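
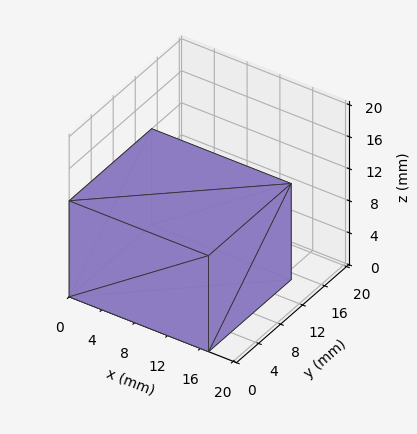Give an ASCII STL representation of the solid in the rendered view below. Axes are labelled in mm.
Reading the render: the shape is a rectangular box, roughly 17 × 15 mm footprint and 12 mm tall (dimensions read to the nearest mm from the axis ticks). For the STL, each face is triangulated and given an outward normal.

solid part
  facet normal 0.0000 0.0000 -1.0000
    outer loop
      vertex 17.0 15.0 0.0
      vertex 17.0 0.0 0.0
      vertex 0.0 0.0 0.0
    endloop
  endfacet
  facet normal 0.0000 0.0000 -1.0000
    outer loop
      vertex 0.0 15.0 0.0
      vertex 17.0 15.0 0.0
      vertex 0.0 0.0 0.0
    endloop
  endfacet
  facet normal 0.0000 0.0000 1.0000
    outer loop
      vertex 0.0 0.0 12.0
      vertex 17.0 0.0 12.0
      vertex 17.0 15.0 12.0
    endloop
  endfacet
  facet normal 0.0000 0.0000 1.0000
    outer loop
      vertex 0.0 0.0 12.0
      vertex 17.0 15.0 12.0
      vertex 0.0 15.0 12.0
    endloop
  endfacet
  facet normal 0.0000 -1.0000 0.0000
    outer loop
      vertex 0.0 0.0 0.0
      vertex 17.0 0.0 0.0
      vertex 17.0 0.0 12.0
    endloop
  endfacet
  facet normal 0.0000 -1.0000 0.0000
    outer loop
      vertex 0.0 0.0 0.0
      vertex 17.0 0.0 12.0
      vertex 0.0 0.0 12.0
    endloop
  endfacet
  facet normal 0.0000 1.0000 0.0000
    outer loop
      vertex 17.0 15.0 12.0
      vertex 17.0 15.0 0.0
      vertex 0.0 15.0 0.0
    endloop
  endfacet
  facet normal 0.0000 1.0000 0.0000
    outer loop
      vertex 0.0 15.0 12.0
      vertex 17.0 15.0 12.0
      vertex 0.0 15.0 0.0
    endloop
  endfacet
  facet normal -1.0000 0.0000 0.0000
    outer loop
      vertex 0.0 15.0 12.0
      vertex 0.0 15.0 0.0
      vertex 0.0 0.0 0.0
    endloop
  endfacet
  facet normal -1.0000 0.0000 0.0000
    outer loop
      vertex 0.0 0.0 12.0
      vertex 0.0 15.0 12.0
      vertex 0.0 0.0 0.0
    endloop
  endfacet
  facet normal 1.0000 0.0000 0.0000
    outer loop
      vertex 17.0 0.0 0.0
      vertex 17.0 15.0 0.0
      vertex 17.0 15.0 12.0
    endloop
  endfacet
  facet normal 1.0000 0.0000 0.0000
    outer loop
      vertex 17.0 0.0 0.0
      vertex 17.0 15.0 12.0
      vertex 17.0 0.0 12.0
    endloop
  endfacet
endsolid part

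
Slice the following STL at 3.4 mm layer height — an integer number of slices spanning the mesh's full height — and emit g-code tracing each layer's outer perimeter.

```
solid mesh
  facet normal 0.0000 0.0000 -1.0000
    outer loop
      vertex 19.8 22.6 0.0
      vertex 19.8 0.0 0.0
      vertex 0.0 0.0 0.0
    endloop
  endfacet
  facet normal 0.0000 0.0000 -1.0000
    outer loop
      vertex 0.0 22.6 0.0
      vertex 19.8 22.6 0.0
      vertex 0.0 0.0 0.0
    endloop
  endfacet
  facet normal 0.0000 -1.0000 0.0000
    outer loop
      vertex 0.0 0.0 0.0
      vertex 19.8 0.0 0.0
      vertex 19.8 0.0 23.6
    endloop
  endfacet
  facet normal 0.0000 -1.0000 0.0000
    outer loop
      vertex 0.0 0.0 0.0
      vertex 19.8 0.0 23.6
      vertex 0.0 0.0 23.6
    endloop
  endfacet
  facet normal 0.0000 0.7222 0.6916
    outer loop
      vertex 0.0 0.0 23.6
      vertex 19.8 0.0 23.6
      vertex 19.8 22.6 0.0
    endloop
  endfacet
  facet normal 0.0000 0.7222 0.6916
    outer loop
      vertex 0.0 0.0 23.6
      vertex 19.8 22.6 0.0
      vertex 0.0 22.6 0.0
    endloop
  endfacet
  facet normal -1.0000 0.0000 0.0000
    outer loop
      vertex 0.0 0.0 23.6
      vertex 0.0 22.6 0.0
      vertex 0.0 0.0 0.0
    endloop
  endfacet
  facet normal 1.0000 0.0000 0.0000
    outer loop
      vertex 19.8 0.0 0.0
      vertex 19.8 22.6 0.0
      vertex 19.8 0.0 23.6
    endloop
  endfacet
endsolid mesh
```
; perimeter-only toolpath
G21 ; units = mm
G90 ; absolute positioning
G28 ; home
; layer 1
G0 Z3.4
G0 X0.0 Y0.0
G1 X19.8 Y0.0
G1 X19.8 Y19.4
G1 X0.0 Y19.4
G1 X0.0 Y0.0
; layer 2
G0 Z6.7
G0 X0.0 Y0.0
G1 X19.8 Y0.0
G1 X19.8 Y16.1
G1 X0.0 Y16.1
G1 X0.0 Y0.0
; layer 3
G0 Z10.1
G0 X0.0 Y0.0
G1 X19.8 Y0.0
G1 X19.8 Y12.9
G1 X0.0 Y12.9
G1 X0.0 Y0.0
; layer 4
G0 Z13.5
G0 X0.0 Y0.0
G1 X19.8 Y0.0
G1 X19.8 Y9.7
G1 X0.0 Y9.7
G1 X0.0 Y0.0
; layer 5
G0 Z16.9
G0 X0.0 Y0.0
G1 X19.8 Y0.0
G1 X19.8 Y6.5
G1 X0.0 Y6.5
G1 X0.0 Y0.0
; layer 6
G0 Z20.2
G0 X0.0 Y0.0
G1 X19.8 Y0.0
G1 X19.8 Y3.2
G1 X0.0 Y3.2
G1 X0.0 Y0.0
M2 ; end

The solid is a wedge (ramp): 19.8 × 22.6 mm base, rising to 23.6 mm along the y=0 edge and sloping linearly to z=0 at y=22.6. Slicing at Δz = 3.4 mm — 7 equal slices spanning the solid's height, so layer i sits at z = i·h/7 — gives 6 non-empty perimeters. Each is a 4-segment closed polygon; G0 lifts to the layer z and rapids to the start vertex, then G1 traces the edges. The cross-section shrinks linearly with z (the slice at the apex is degenerate and omitted).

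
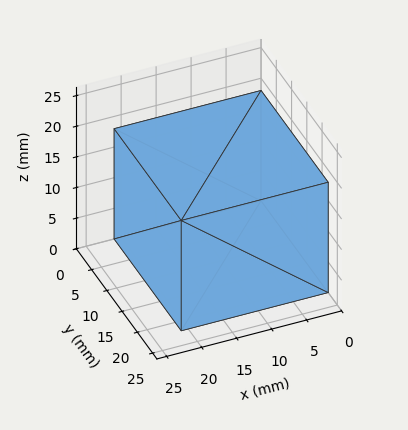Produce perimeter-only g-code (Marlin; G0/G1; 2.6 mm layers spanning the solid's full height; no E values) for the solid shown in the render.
Reading the render: the shape is a rectangular box, roughly 21 × 22 mm footprint and 18 mm tall (dimensions read to the nearest mm from the axis ticks). For the g-code, the solid's height is divided into equal slices at the stated Δz and each level perimeter traced with G1 moves after a G0 lift.

; perimeter-only toolpath
G21 ; units = mm
G90 ; absolute positioning
G28 ; home
; layer 1
G0 Z2.6
G0 X0.0 Y0.0
G1 X21.0 Y0.0
G1 X21.0 Y22.0
G1 X0.0 Y22.0
G1 X0.0 Y0.0
; layer 2
G0 Z5.1
G0 X0.0 Y0.0
G1 X21.0 Y0.0
G1 X21.0 Y22.0
G1 X0.0 Y22.0
G1 X0.0 Y0.0
; layer 3
G0 Z7.7
G0 X0.0 Y0.0
G1 X21.0 Y0.0
G1 X21.0 Y22.0
G1 X0.0 Y22.0
G1 X0.0 Y0.0
; layer 4
G0 Z10.3
G0 X0.0 Y0.0
G1 X21.0 Y0.0
G1 X21.0 Y22.0
G1 X0.0 Y22.0
G1 X0.0 Y0.0
; layer 5
G0 Z12.9
G0 X0.0 Y0.0
G1 X21.0 Y0.0
G1 X21.0 Y22.0
G1 X0.0 Y22.0
G1 X0.0 Y0.0
; layer 6
G0 Z15.4
G0 X0.0 Y0.0
G1 X21.0 Y0.0
G1 X21.0 Y22.0
G1 X0.0 Y22.0
G1 X0.0 Y0.0
; layer 7
G0 Z18.0
G0 X0.0 Y0.0
G1 X21.0 Y0.0
G1 X21.0 Y22.0
G1 X0.0 Y22.0
G1 X0.0 Y0.0
M2 ; end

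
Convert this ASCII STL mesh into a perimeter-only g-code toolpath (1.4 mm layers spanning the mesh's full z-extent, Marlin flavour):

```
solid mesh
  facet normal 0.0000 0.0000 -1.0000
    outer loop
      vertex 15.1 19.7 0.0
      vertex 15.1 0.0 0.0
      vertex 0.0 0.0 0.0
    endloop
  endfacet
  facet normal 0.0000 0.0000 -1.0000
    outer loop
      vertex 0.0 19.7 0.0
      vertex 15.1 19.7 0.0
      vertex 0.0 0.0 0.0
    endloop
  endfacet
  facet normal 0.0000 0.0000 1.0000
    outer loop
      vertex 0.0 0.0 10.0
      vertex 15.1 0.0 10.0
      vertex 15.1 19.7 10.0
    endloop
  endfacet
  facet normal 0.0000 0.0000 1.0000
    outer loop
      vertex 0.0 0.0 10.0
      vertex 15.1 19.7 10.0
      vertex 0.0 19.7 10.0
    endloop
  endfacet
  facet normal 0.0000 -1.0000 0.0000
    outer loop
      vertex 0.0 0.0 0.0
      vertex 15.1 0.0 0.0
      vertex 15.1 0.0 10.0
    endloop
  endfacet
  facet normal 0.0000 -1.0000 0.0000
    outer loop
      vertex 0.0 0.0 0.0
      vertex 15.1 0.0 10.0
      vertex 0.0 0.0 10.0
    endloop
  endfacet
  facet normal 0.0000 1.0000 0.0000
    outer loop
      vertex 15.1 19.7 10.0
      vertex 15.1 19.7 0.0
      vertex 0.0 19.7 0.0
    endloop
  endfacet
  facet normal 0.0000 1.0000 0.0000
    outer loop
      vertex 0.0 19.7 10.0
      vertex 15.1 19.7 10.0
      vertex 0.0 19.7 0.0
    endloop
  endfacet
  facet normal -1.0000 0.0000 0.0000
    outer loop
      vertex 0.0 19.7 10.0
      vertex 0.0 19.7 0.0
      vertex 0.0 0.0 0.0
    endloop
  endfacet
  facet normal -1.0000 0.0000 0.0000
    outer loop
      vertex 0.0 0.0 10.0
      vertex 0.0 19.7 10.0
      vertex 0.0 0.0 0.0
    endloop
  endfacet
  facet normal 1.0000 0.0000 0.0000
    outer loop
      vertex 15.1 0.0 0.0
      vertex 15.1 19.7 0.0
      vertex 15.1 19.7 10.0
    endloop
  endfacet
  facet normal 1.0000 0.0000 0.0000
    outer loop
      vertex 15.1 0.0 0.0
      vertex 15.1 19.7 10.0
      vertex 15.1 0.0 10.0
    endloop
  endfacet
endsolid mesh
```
; perimeter-only toolpath
G21 ; units = mm
G90 ; absolute positioning
G28 ; home
; layer 1
G0 Z1.4
G0 X0.0 Y0.0
G1 X15.1 Y0.0
G1 X15.1 Y19.7
G1 X0.0 Y19.7
G1 X0.0 Y0.0
; layer 2
G0 Z2.9
G0 X0.0 Y0.0
G1 X15.1 Y0.0
G1 X15.1 Y19.7
G1 X0.0 Y19.7
G1 X0.0 Y0.0
; layer 3
G0 Z4.3
G0 X0.0 Y0.0
G1 X15.1 Y0.0
G1 X15.1 Y19.7
G1 X0.0 Y19.7
G1 X0.0 Y0.0
; layer 4
G0 Z5.7
G0 X0.0 Y0.0
G1 X15.1 Y0.0
G1 X15.1 Y19.7
G1 X0.0 Y19.7
G1 X0.0 Y0.0
; layer 5
G0 Z7.1
G0 X0.0 Y0.0
G1 X15.1 Y0.0
G1 X15.1 Y19.7
G1 X0.0 Y19.7
G1 X0.0 Y0.0
; layer 6
G0 Z8.6
G0 X0.0 Y0.0
G1 X15.1 Y0.0
G1 X15.1 Y19.7
G1 X0.0 Y19.7
G1 X0.0 Y0.0
; layer 7
G0 Z10.0
G0 X0.0 Y0.0
G1 X15.1 Y0.0
G1 X15.1 Y19.7
G1 X0.0 Y19.7
G1 X0.0 Y0.0
M2 ; end

The solid is a rectangular box, roughly 15.1 × 19.7 mm footprint and 10 mm tall. Slicing at Δz = 1.4 mm — 7 equal slices spanning the solid's height, so layer i sits at z = i·h/7 — gives 7 non-empty perimeters. Each is a 4-segment closed polygon; G0 lifts to the layer z and rapids to the start vertex, then G1 traces the edges.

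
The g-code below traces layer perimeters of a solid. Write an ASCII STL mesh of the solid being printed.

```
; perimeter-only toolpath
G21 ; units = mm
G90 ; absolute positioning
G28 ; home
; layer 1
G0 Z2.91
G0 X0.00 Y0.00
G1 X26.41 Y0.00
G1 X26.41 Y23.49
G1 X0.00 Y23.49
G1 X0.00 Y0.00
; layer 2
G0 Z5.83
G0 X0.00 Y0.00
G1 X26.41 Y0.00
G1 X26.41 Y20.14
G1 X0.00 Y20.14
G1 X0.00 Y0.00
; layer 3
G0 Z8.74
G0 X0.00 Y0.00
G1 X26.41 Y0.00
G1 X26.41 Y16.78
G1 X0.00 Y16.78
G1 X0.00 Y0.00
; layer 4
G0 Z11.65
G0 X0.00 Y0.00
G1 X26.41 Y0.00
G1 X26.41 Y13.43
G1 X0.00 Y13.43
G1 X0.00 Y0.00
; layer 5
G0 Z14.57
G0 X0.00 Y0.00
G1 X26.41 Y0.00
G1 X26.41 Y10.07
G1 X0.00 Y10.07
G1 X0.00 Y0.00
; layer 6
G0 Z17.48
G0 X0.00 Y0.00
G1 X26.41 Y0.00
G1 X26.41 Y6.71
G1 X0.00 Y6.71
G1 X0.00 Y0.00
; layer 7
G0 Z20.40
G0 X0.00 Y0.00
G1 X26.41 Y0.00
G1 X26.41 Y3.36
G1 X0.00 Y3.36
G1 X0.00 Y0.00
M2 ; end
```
solid part
  facet normal 0.0000 0.0000 -1.0000
    outer loop
      vertex 26.41 26.85 0.00
      vertex 26.41 0.00 0.00
      vertex 0.00 0.00 0.00
    endloop
  endfacet
  facet normal 0.0000 0.0000 -1.0000
    outer loop
      vertex 0.00 26.85 0.00
      vertex 26.41 26.85 0.00
      vertex 0.00 0.00 0.00
    endloop
  endfacet
  facet normal 0.0000 -1.0000 0.0000
    outer loop
      vertex 0.00 0.00 0.00
      vertex 26.41 0.00 0.00
      vertex 26.41 0.00 23.31
    endloop
  endfacet
  facet normal 0.0000 -1.0000 0.0000
    outer loop
      vertex 0.00 0.00 0.00
      vertex 26.41 0.00 23.31
      vertex 0.00 0.00 23.31
    endloop
  endfacet
  facet normal 0.0000 0.6556 0.7551
    outer loop
      vertex 0.00 0.00 23.31
      vertex 26.41 0.00 23.31
      vertex 26.41 26.85 0.00
    endloop
  endfacet
  facet normal 0.0000 0.6556 0.7551
    outer loop
      vertex 0.00 0.00 23.31
      vertex 26.41 26.85 0.00
      vertex 0.00 26.85 0.00
    endloop
  endfacet
  facet normal -1.0000 0.0000 0.0000
    outer loop
      vertex 0.00 0.00 23.31
      vertex 0.00 26.85 0.00
      vertex 0.00 0.00 0.00
    endloop
  endfacet
  facet normal 1.0000 0.0000 0.0000
    outer loop
      vertex 26.41 0.00 0.00
      vertex 26.41 26.85 0.00
      vertex 26.41 0.00 23.31
    endloop
  endfacet
endsolid part

The G0 Z moves step by Δz≈2.91 mm. The G1 loops shrink linearly with z, so the solid tapers from its base footprint up to z≈23.3. Closing with a flat bottom cap and the tapered top and triangulating gives 8 facets — a wedge (ramp): 26.4 × 26.9 mm base, rising to 23.3 mm along the y=0 edge and sloping linearly to z=0 at y=26.9.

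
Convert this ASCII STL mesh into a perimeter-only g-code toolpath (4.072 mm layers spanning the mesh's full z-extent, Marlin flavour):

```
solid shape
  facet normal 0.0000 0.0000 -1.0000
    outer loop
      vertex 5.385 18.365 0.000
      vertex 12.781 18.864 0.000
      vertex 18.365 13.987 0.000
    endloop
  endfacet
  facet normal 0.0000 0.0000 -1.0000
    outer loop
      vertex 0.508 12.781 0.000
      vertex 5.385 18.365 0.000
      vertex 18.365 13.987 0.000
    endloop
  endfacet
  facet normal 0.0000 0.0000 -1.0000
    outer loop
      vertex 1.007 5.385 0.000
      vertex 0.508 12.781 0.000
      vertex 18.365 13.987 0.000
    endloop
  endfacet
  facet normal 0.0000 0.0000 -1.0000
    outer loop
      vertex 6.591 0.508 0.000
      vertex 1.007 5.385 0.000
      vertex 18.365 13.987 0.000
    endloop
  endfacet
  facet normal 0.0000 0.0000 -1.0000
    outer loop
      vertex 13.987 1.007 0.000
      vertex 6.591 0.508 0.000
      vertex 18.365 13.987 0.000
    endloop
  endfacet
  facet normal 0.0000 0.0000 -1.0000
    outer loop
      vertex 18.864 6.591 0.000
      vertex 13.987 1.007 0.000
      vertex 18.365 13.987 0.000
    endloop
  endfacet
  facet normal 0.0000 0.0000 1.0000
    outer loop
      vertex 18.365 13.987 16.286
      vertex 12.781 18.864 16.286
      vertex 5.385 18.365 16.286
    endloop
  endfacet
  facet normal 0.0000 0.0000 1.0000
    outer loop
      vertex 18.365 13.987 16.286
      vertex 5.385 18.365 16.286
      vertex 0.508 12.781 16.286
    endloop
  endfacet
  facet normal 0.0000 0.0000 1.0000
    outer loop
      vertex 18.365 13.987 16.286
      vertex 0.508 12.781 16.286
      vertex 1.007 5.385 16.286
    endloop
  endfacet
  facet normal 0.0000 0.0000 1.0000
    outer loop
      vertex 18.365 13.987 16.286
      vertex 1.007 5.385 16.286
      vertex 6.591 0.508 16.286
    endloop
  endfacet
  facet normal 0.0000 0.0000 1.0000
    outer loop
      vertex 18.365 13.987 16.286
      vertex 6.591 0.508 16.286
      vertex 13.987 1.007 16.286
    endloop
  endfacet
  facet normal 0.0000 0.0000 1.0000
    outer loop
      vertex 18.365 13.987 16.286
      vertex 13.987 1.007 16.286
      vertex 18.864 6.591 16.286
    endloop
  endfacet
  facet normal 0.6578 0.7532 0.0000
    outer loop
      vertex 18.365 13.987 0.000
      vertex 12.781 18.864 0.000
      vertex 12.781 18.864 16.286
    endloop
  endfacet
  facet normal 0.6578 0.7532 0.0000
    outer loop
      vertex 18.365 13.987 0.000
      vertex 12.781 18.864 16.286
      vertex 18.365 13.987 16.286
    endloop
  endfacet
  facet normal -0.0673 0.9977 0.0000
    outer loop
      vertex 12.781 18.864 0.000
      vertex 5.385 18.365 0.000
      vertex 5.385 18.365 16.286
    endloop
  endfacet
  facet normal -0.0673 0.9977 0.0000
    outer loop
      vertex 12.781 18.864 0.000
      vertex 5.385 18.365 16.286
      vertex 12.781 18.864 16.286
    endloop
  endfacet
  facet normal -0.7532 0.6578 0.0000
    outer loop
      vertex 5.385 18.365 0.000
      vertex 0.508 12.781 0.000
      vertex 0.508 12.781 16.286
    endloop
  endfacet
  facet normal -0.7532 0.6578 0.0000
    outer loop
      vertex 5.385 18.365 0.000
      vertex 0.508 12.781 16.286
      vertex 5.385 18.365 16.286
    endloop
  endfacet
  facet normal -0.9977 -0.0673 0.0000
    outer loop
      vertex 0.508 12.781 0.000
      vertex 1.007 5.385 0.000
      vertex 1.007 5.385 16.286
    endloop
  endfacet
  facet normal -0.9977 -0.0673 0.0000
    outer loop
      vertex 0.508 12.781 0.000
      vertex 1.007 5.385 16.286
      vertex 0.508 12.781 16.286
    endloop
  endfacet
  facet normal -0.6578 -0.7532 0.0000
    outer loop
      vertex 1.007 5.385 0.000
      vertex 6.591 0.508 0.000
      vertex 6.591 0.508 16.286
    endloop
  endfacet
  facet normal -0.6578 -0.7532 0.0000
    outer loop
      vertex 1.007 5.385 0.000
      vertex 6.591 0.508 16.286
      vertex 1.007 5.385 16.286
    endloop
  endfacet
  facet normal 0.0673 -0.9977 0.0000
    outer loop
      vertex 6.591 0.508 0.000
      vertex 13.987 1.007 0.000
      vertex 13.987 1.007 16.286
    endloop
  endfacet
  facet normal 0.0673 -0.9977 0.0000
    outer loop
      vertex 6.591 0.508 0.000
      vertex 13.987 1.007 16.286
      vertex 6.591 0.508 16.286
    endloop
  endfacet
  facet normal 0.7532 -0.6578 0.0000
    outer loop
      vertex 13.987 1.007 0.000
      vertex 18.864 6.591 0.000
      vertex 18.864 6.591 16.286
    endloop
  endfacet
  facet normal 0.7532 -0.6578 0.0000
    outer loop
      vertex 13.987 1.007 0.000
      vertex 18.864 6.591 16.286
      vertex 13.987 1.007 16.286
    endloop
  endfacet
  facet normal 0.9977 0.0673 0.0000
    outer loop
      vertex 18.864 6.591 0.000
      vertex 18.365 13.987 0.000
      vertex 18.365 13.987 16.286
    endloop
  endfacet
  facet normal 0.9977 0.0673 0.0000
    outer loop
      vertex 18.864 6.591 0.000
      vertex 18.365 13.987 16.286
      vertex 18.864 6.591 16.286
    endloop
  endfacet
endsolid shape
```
; perimeter-only toolpath
G21 ; units = mm
G90 ; absolute positioning
G28 ; home
; layer 1
G0 Z4.072
G0 X18.365 Y13.987
G1 X12.781 Y18.864
G1 X5.385 Y18.365
G1 X0.508 Y12.781
G1 X1.007 Y5.385
G1 X6.591 Y0.508
G1 X13.987 Y1.007
G1 X18.864 Y6.591
G1 X18.365 Y13.987
; layer 2
G0 Z8.143
G0 X18.365 Y13.987
G1 X12.781 Y18.864
G1 X5.385 Y18.365
G1 X0.508 Y12.781
G1 X1.007 Y5.385
G1 X6.591 Y0.508
G1 X13.987 Y1.007
G1 X18.864 Y6.591
G1 X18.365 Y13.987
; layer 3
G0 Z12.215
G0 X18.365 Y13.987
G1 X12.781 Y18.864
G1 X5.385 Y18.365
G1 X0.508 Y12.781
G1 X1.007 Y5.385
G1 X6.591 Y0.508
G1 X13.987 Y1.007
G1 X18.864 Y6.591
G1 X18.365 Y13.987
; layer 4
G0 Z16.286
G0 X18.365 Y13.987
G1 X12.781 Y18.864
G1 X5.385 Y18.365
G1 X0.508 Y12.781
G1 X1.007 Y5.385
G1 X6.591 Y0.508
G1 X13.987 Y1.007
G1 X18.864 Y6.591
G1 X18.365 Y13.987
M2 ; end

The solid is a regular 8-sided prism (a cylinder approximated with 8 flat sides), circumscribed radius ≈ 9.69 mm, height ≈ 16.3 mm. Slicing at Δz = 4.072 mm — 4 equal slices spanning the solid's height, so layer i sits at z = i·h/4 — gives 4 non-empty perimeters. Each is a 8-segment closed polygon; G0 lifts to the layer z and rapids to the start vertex, then G1 traces the edges.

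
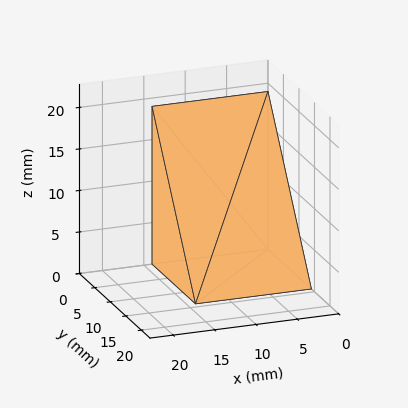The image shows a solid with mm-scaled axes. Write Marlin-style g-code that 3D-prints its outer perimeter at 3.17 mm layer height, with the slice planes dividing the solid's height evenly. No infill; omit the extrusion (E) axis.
Reading the render: the shape is a wedge (ramp): 14 × 14 mm base, rising to 19 mm along the y=0 edge and sloping linearly to z=0 at y=14 (dimensions read to the nearest mm from the axis ticks). For the g-code, the solid's height is divided into equal slices at the stated Δz and each level perimeter traced with G1 moves after a G0 lift.

; perimeter-only toolpath
G21 ; units = mm
G90 ; absolute positioning
G28 ; home
; layer 1
G0 Z3.17
G0 X0.00 Y0.00
G1 X14.00 Y0.00
G1 X14.00 Y11.67
G1 X0.00 Y11.67
G1 X0.00 Y0.00
; layer 2
G0 Z6.33
G0 X0.00 Y0.00
G1 X14.00 Y0.00
G1 X14.00 Y9.33
G1 X0.00 Y9.33
G1 X0.00 Y0.00
; layer 3
G0 Z9.50
G0 X0.00 Y0.00
G1 X14.00 Y0.00
G1 X14.00 Y7.00
G1 X0.00 Y7.00
G1 X0.00 Y0.00
; layer 4
G0 Z12.67
G0 X0.00 Y0.00
G1 X14.00 Y0.00
G1 X14.00 Y4.67
G1 X0.00 Y4.67
G1 X0.00 Y0.00
; layer 5
G0 Z15.83
G0 X0.00 Y0.00
G1 X14.00 Y0.00
G1 X14.00 Y2.33
G1 X0.00 Y2.33
G1 X0.00 Y0.00
M2 ; end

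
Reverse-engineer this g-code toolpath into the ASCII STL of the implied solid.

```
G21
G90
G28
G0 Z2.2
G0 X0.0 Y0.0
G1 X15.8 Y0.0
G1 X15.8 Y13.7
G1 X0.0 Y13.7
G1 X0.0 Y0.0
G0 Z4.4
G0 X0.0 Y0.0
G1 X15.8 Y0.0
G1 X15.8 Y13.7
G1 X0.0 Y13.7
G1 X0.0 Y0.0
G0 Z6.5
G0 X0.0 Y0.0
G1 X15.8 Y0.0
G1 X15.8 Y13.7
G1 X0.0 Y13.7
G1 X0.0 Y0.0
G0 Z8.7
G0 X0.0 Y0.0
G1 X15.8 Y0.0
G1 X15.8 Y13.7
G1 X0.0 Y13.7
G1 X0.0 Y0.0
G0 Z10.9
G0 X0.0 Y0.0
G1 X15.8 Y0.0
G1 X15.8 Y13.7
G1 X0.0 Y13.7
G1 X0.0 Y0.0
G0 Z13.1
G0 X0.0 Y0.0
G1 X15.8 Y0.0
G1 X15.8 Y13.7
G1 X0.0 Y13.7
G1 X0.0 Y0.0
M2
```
solid part
  facet normal 0.0000 0.0000 -1.0000
    outer loop
      vertex 15.8 13.7 0.0
      vertex 15.8 0.0 0.0
      vertex 0.0 0.0 0.0
    endloop
  endfacet
  facet normal 0.0000 0.0000 -1.0000
    outer loop
      vertex 0.0 13.7 0.0
      vertex 15.8 13.7 0.0
      vertex 0.0 0.0 0.0
    endloop
  endfacet
  facet normal 0.0000 0.0000 1.0000
    outer loop
      vertex 0.0 0.0 13.1
      vertex 15.8 0.0 13.1
      vertex 15.8 13.7 13.1
    endloop
  endfacet
  facet normal 0.0000 0.0000 1.0000
    outer loop
      vertex 0.0 0.0 13.1
      vertex 15.8 13.7 13.1
      vertex 0.0 13.7 13.1
    endloop
  endfacet
  facet normal 0.0000 -1.0000 0.0000
    outer loop
      vertex 0.0 0.0 0.0
      vertex 15.8 0.0 0.0
      vertex 15.8 0.0 13.1
    endloop
  endfacet
  facet normal 0.0000 -1.0000 0.0000
    outer loop
      vertex 0.0 0.0 0.0
      vertex 15.8 0.0 13.1
      vertex 0.0 0.0 13.1
    endloop
  endfacet
  facet normal 0.0000 1.0000 0.0000
    outer loop
      vertex 15.8 13.7 13.1
      vertex 15.8 13.7 0.0
      vertex 0.0 13.7 0.0
    endloop
  endfacet
  facet normal 0.0000 1.0000 0.0000
    outer loop
      vertex 0.0 13.7 13.1
      vertex 15.8 13.7 13.1
      vertex 0.0 13.7 0.0
    endloop
  endfacet
  facet normal -1.0000 0.0000 0.0000
    outer loop
      vertex 0.0 13.7 13.1
      vertex 0.0 13.7 0.0
      vertex 0.0 0.0 0.0
    endloop
  endfacet
  facet normal -1.0000 0.0000 0.0000
    outer loop
      vertex 0.0 0.0 13.1
      vertex 0.0 13.7 13.1
      vertex 0.0 0.0 0.0
    endloop
  endfacet
  facet normal 1.0000 0.0000 0.0000
    outer loop
      vertex 15.8 0.0 0.0
      vertex 15.8 13.7 0.0
      vertex 15.8 13.7 13.1
    endloop
  endfacet
  facet normal 1.0000 0.0000 0.0000
    outer loop
      vertex 15.8 0.0 0.0
      vertex 15.8 13.7 13.1
      vertex 15.8 0.0 13.1
    endloop
  endfacet
endsolid part

The G0 Z moves step by Δz≈2.2 mm. Every layer's G1 loop is the same polygon, so the solid is a straight extrusion of it from z=0 to z≈13.1. Closing with flat bottom and top caps and triangulating gives 12 facets — a rectangular box, roughly 15.8 × 13.7 mm footprint and 13.1 mm tall.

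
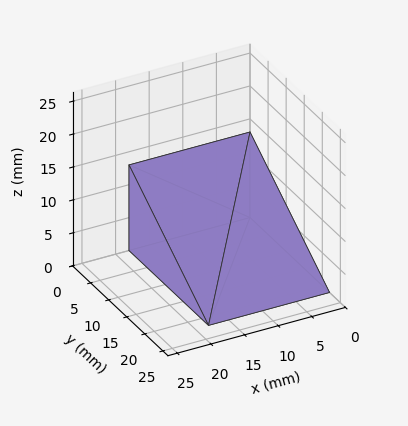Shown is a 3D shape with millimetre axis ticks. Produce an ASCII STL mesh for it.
Reading the render: the shape is a wedge (ramp): 18 × 22 mm base, rising to 13 mm along the y=0 edge and sloping linearly to z=0 at y=22 (dimensions read to the nearest mm from the axis ticks). For the STL, each face is triangulated and given an outward normal.

solid part
  facet normal 0.0000 0.0000 -1.0000
    outer loop
      vertex 18.0 22.0 0.0
      vertex 18.0 0.0 0.0
      vertex 0.0 0.0 0.0
    endloop
  endfacet
  facet normal 0.0000 0.0000 -1.0000
    outer loop
      vertex 0.0 22.0 0.0
      vertex 18.0 22.0 0.0
      vertex 0.0 0.0 0.0
    endloop
  endfacet
  facet normal 0.0000 -1.0000 0.0000
    outer loop
      vertex 0.0 0.0 0.0
      vertex 18.0 0.0 0.0
      vertex 18.0 0.0 13.0
    endloop
  endfacet
  facet normal 0.0000 -1.0000 0.0000
    outer loop
      vertex 0.0 0.0 0.0
      vertex 18.0 0.0 13.0
      vertex 0.0 0.0 13.0
    endloop
  endfacet
  facet normal 0.0000 0.5087 0.8609
    outer loop
      vertex 0.0 0.0 13.0
      vertex 18.0 0.0 13.0
      vertex 18.0 22.0 0.0
    endloop
  endfacet
  facet normal 0.0000 0.5087 0.8609
    outer loop
      vertex 0.0 0.0 13.0
      vertex 18.0 22.0 0.0
      vertex 0.0 22.0 0.0
    endloop
  endfacet
  facet normal -1.0000 0.0000 0.0000
    outer loop
      vertex 0.0 0.0 13.0
      vertex 0.0 22.0 0.0
      vertex 0.0 0.0 0.0
    endloop
  endfacet
  facet normal 1.0000 0.0000 0.0000
    outer loop
      vertex 18.0 0.0 0.0
      vertex 18.0 22.0 0.0
      vertex 18.0 0.0 13.0
    endloop
  endfacet
endsolid part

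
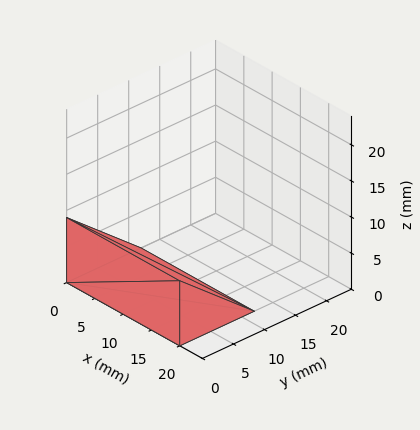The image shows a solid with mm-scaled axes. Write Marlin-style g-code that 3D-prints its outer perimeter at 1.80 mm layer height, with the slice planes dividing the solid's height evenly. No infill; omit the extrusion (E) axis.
Reading the render: the shape is a wedge (ramp): 20 × 12 mm base, rising to 9 mm along the y=0 edge and sloping linearly to z=0 at y=12 (dimensions read to the nearest mm from the axis ticks). For the g-code, the solid's height is divided into equal slices at the stated Δz and each level perimeter traced with G1 moves after a G0 lift.

; perimeter-only toolpath
G21 ; units = mm
G90 ; absolute positioning
G28 ; home
; layer 1
G0 Z1.80
G0 X0.00 Y0.00
G1 X20.00 Y0.00
G1 X20.00 Y9.60
G1 X0.00 Y9.60
G1 X0.00 Y0.00
; layer 2
G0 Z3.60
G0 X0.00 Y0.00
G1 X20.00 Y0.00
G1 X20.00 Y7.20
G1 X0.00 Y7.20
G1 X0.00 Y0.00
; layer 3
G0 Z5.40
G0 X0.00 Y0.00
G1 X20.00 Y0.00
G1 X20.00 Y4.80
G1 X0.00 Y4.80
G1 X0.00 Y0.00
; layer 4
G0 Z7.20
G0 X0.00 Y0.00
G1 X20.00 Y0.00
G1 X20.00 Y2.40
G1 X0.00 Y2.40
G1 X0.00 Y0.00
M2 ; end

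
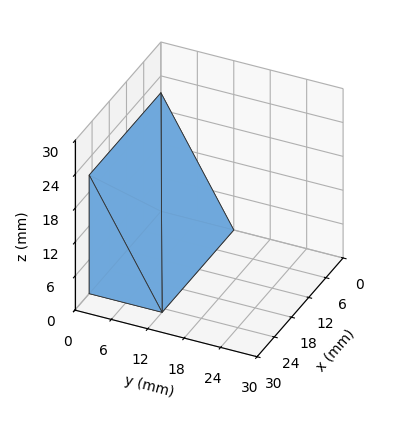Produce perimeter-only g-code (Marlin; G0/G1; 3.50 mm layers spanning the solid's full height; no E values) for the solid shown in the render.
Reading the render: the shape is a wedge (ramp): 25 × 12 mm base, rising to 21 mm along the y=0 edge and sloping linearly to z=0 at y=12 (dimensions read to the nearest mm from the axis ticks). For the g-code, the solid's height is divided into equal slices at the stated Δz and each level perimeter traced with G1 moves after a G0 lift.

; perimeter-only toolpath
G21 ; units = mm
G90 ; absolute positioning
G28 ; home
; layer 1
G0 Z3.50
G0 X0.00 Y0.00
G1 X25.00 Y0.00
G1 X25.00 Y10.00
G1 X0.00 Y10.00
G1 X0.00 Y0.00
; layer 2
G0 Z7.00
G0 X0.00 Y0.00
G1 X25.00 Y0.00
G1 X25.00 Y8.00
G1 X0.00 Y8.00
G1 X0.00 Y0.00
; layer 3
G0 Z10.50
G0 X0.00 Y0.00
G1 X25.00 Y0.00
G1 X25.00 Y6.00
G1 X0.00 Y6.00
G1 X0.00 Y0.00
; layer 4
G0 Z14.00
G0 X0.00 Y0.00
G1 X25.00 Y0.00
G1 X25.00 Y4.00
G1 X0.00 Y4.00
G1 X0.00 Y0.00
; layer 5
G0 Z17.50
G0 X0.00 Y0.00
G1 X25.00 Y0.00
G1 X25.00 Y2.00
G1 X0.00 Y2.00
G1 X0.00 Y0.00
M2 ; end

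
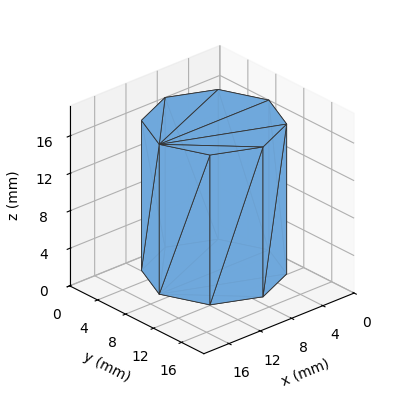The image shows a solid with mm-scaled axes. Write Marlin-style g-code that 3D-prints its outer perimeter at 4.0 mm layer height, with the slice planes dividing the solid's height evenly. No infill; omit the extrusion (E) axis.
Reading the render: the shape is a regular 8-sided prism (a cylinder approximated with 8 flat sides), circumscribed radius ≈ 7 mm, height ≈ 16 mm (dimensions read to the nearest mm from the axis ticks). For the g-code, the solid's height is divided into equal slices at the stated Δz and each level perimeter traced with G1 moves after a G0 lift.

; perimeter-only toolpath
G21 ; units = mm
G90 ; absolute positioning
G28 ; home
; layer 1
G0 Z4.0
G0 X14.0 Y7.0
G1 X11.9 Y11.9
G1 X7.0 Y14.0
G1 X2.1 Y11.9
G1 X0.0 Y7.0
G1 X2.1 Y2.1
G1 X7.0 Y0.0
G1 X11.9 Y2.1
G1 X14.0 Y7.0
; layer 2
G0 Z8.0
G0 X14.0 Y7.0
G1 X11.9 Y11.9
G1 X7.0 Y14.0
G1 X2.1 Y11.9
G1 X0.0 Y7.0
G1 X2.1 Y2.1
G1 X7.0 Y0.0
G1 X11.9 Y2.1
G1 X14.0 Y7.0
; layer 3
G0 Z12.0
G0 X14.0 Y7.0
G1 X11.9 Y11.9
G1 X7.0 Y14.0
G1 X2.1 Y11.9
G1 X0.0 Y7.0
G1 X2.1 Y2.1
G1 X7.0 Y0.0
G1 X11.9 Y2.1
G1 X14.0 Y7.0
; layer 4
G0 Z16.0
G0 X14.0 Y7.0
G1 X11.9 Y11.9
G1 X7.0 Y14.0
G1 X2.1 Y11.9
G1 X0.0 Y7.0
G1 X2.1 Y2.1
G1 X7.0 Y0.0
G1 X11.9 Y2.1
G1 X14.0 Y7.0
M2 ; end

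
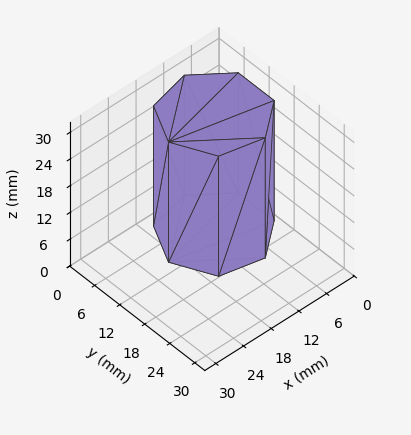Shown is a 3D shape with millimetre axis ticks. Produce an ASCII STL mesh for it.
Reading the render: the shape is a regular 7-sided prism (a cylinder approximated with 7 flat sides), circumscribed radius ≈ 10 mm, height ≈ 27 mm (dimensions read to the nearest mm from the axis ticks). For the STL, each face is triangulated and given an outward normal.

solid part
  facet normal 0.0000 0.0000 -1.0000
    outer loop
      vertex 7.8 19.7 0.0
      vertex 16.2 17.8 0.0
      vertex 20.0 10.0 0.0
    endloop
  endfacet
  facet normal 0.0000 0.0000 -1.0000
    outer loop
      vertex 1.0 14.3 0.0
      vertex 7.8 19.7 0.0
      vertex 20.0 10.0 0.0
    endloop
  endfacet
  facet normal 0.0000 0.0000 -1.0000
    outer loop
      vertex 1.0 5.7 0.0
      vertex 1.0 14.3 0.0
      vertex 20.0 10.0 0.0
    endloop
  endfacet
  facet normal 0.0000 0.0000 -1.0000
    outer loop
      vertex 7.8 0.3 0.0
      vertex 1.0 5.7 0.0
      vertex 20.0 10.0 0.0
    endloop
  endfacet
  facet normal 0.0000 0.0000 -1.0000
    outer loop
      vertex 16.2 2.2 0.0
      vertex 7.8 0.3 0.0
      vertex 20.0 10.0 0.0
    endloop
  endfacet
  facet normal 0.0000 0.0000 1.0000
    outer loop
      vertex 20.0 10.0 27.0
      vertex 16.2 17.8 27.0
      vertex 7.8 19.7 27.0
    endloop
  endfacet
  facet normal 0.0000 0.0000 1.0000
    outer loop
      vertex 20.0 10.0 27.0
      vertex 7.8 19.7 27.0
      vertex 1.0 14.3 27.0
    endloop
  endfacet
  facet normal 0.0000 0.0000 1.0000
    outer loop
      vertex 20.0 10.0 27.0
      vertex 1.0 14.3 27.0
      vertex 1.0 5.7 27.0
    endloop
  endfacet
  facet normal 0.0000 0.0000 1.0000
    outer loop
      vertex 20.0 10.0 27.0
      vertex 1.0 5.7 27.0
      vertex 7.8 0.3 27.0
    endloop
  endfacet
  facet normal 0.0000 0.0000 1.0000
    outer loop
      vertex 20.0 10.0 27.0
      vertex 7.8 0.3 27.0
      vertex 16.2 2.2 27.0
    endloop
  endfacet
  facet normal 0.8990 0.4380 0.0000
    outer loop
      vertex 20.0 10.0 0.0
      vertex 16.2 17.8 0.0
      vertex 16.2 17.8 27.0
    endloop
  endfacet
  facet normal 0.8990 0.4380 0.0000
    outer loop
      vertex 20.0 10.0 0.0
      vertex 16.2 17.8 27.0
      vertex 20.0 10.0 27.0
    endloop
  endfacet
  facet normal 0.2206 0.9754 0.0000
    outer loop
      vertex 16.2 17.8 0.0
      vertex 7.8 19.7 0.0
      vertex 7.8 19.7 27.0
    endloop
  endfacet
  facet normal 0.2206 0.9754 0.0000
    outer loop
      vertex 16.2 17.8 0.0
      vertex 7.8 19.7 27.0
      vertex 16.2 17.8 27.0
    endloop
  endfacet
  facet normal -0.6219 0.7831 0.0000
    outer loop
      vertex 7.8 19.7 0.0
      vertex 1.0 14.3 0.0
      vertex 1.0 14.3 27.0
    endloop
  endfacet
  facet normal -0.6219 0.7831 0.0000
    outer loop
      vertex 7.8 19.7 0.0
      vertex 1.0 14.3 27.0
      vertex 7.8 19.7 27.0
    endloop
  endfacet
  facet normal -1.0000 0.0000 0.0000
    outer loop
      vertex 1.0 14.3 0.0
      vertex 1.0 5.7 0.0
      vertex 1.0 5.7 27.0
    endloop
  endfacet
  facet normal -1.0000 0.0000 0.0000
    outer loop
      vertex 1.0 14.3 0.0
      vertex 1.0 5.7 27.0
      vertex 1.0 14.3 27.0
    endloop
  endfacet
  facet normal -0.6219 -0.7831 0.0000
    outer loop
      vertex 1.0 5.7 0.0
      vertex 7.8 0.3 0.0
      vertex 7.8 0.3 27.0
    endloop
  endfacet
  facet normal -0.6219 -0.7831 0.0000
    outer loop
      vertex 1.0 5.7 0.0
      vertex 7.8 0.3 27.0
      vertex 1.0 5.7 27.0
    endloop
  endfacet
  facet normal 0.2206 -0.9754 0.0000
    outer loop
      vertex 7.8 0.3 0.0
      vertex 16.2 2.2 0.0
      vertex 16.2 2.2 27.0
    endloop
  endfacet
  facet normal 0.2206 -0.9754 0.0000
    outer loop
      vertex 7.8 0.3 0.0
      vertex 16.2 2.2 27.0
      vertex 7.8 0.3 27.0
    endloop
  endfacet
  facet normal 0.8990 -0.4380 0.0000
    outer loop
      vertex 16.2 2.2 0.0
      vertex 20.0 10.0 0.0
      vertex 20.0 10.0 27.0
    endloop
  endfacet
  facet normal 0.8990 -0.4380 0.0000
    outer loop
      vertex 16.2 2.2 0.0
      vertex 20.0 10.0 27.0
      vertex 16.2 2.2 27.0
    endloop
  endfacet
endsolid part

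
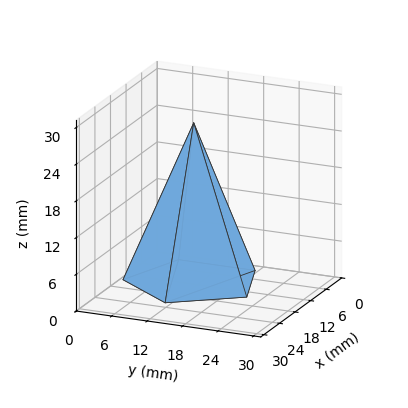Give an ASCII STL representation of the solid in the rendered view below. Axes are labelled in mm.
Reading the render: the shape is a regular 5-sided pyramid, base circumscribed radius ≈ 11 mm, apex at z ≈ 26 mm (dimensions read to the nearest mm from the axis ticks). For the STL, each face is triangulated and given an outward normal.

solid part
  facet normal 0.0000 0.0000 -1.0000
    outer loop
      vertex 2.10 17.47 0.00
      vertex 14.40 21.46 0.00
      vertex 22.00 11.00 0.00
    endloop
  endfacet
  facet normal 0.0000 0.0000 -1.0000
    outer loop
      vertex 2.10 4.53 0.00
      vertex 2.10 17.47 0.00
      vertex 22.00 11.00 0.00
    endloop
  endfacet
  facet normal 0.0000 0.0000 -1.0000
    outer loop
      vertex 14.40 0.54 0.00
      vertex 2.10 4.53 0.00
      vertex 22.00 11.00 0.00
    endloop
  endfacet
  facet normal 0.7654 0.5561 0.3238
    outer loop
      vertex 22.00 11.00 0.00
      vertex 14.40 21.46 0.00
      vertex 11.00 11.00 26.00
    endloop
  endfacet
  facet normal -0.2919 0.8999 0.3239
    outer loop
      vertex 14.40 21.46 0.00
      vertex 2.10 17.47 0.00
      vertex 11.00 11.00 26.00
    endloop
  endfacet
  facet normal -0.9461 0.0000 0.3239
    outer loop
      vertex 2.10 17.47 0.00
      vertex 2.10 4.53 0.00
      vertex 11.00 11.00 26.00
    endloop
  endfacet
  facet normal -0.2919 -0.8999 0.3239
    outer loop
      vertex 2.10 4.53 0.00
      vertex 14.40 0.54 0.00
      vertex 11.00 11.00 26.00
    endloop
  endfacet
  facet normal 0.7654 -0.5561 0.3238
    outer loop
      vertex 14.40 0.54 0.00
      vertex 22.00 11.00 0.00
      vertex 11.00 11.00 26.00
    endloop
  endfacet
endsolid part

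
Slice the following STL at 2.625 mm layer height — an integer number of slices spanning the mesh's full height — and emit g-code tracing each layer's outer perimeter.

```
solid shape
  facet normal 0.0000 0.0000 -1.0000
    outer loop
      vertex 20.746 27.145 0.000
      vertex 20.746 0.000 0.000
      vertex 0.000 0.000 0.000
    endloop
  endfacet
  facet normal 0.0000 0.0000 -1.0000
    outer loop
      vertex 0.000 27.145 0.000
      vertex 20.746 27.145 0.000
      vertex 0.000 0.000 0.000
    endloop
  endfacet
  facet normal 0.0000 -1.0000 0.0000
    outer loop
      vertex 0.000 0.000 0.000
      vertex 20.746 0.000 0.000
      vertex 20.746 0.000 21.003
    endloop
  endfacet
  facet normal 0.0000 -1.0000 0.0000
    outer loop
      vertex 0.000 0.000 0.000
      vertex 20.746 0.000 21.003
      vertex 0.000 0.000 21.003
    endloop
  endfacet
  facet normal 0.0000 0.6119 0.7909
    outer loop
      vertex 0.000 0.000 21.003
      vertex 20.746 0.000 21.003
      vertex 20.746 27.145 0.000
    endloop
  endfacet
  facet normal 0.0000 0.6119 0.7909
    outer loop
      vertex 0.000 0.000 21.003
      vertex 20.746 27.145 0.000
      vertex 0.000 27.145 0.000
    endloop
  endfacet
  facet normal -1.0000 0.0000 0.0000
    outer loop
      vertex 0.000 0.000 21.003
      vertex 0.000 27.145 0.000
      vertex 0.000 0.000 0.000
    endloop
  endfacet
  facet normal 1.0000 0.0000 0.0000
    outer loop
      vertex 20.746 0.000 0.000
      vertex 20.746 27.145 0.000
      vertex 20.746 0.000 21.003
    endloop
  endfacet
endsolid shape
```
; perimeter-only toolpath
G21 ; units = mm
G90 ; absolute positioning
G28 ; home
; layer 1
G0 Z2.625
G0 X0.000 Y0.000
G1 X20.746 Y0.000
G1 X20.746 Y23.752
G1 X0.000 Y23.752
G1 X0.000 Y0.000
; layer 2
G0 Z5.251
G0 X0.000 Y0.000
G1 X20.746 Y0.000
G1 X20.746 Y20.359
G1 X0.000 Y20.359
G1 X0.000 Y0.000
; layer 3
G0 Z7.876
G0 X0.000 Y0.000
G1 X20.746 Y0.000
G1 X20.746 Y16.966
G1 X0.000 Y16.966
G1 X0.000 Y0.000
; layer 4
G0 Z10.502
G0 X0.000 Y0.000
G1 X20.746 Y0.000
G1 X20.746 Y13.572
G1 X0.000 Y13.572
G1 X0.000 Y0.000
; layer 5
G0 Z13.127
G0 X0.000 Y0.000
G1 X20.746 Y0.000
G1 X20.746 Y10.179
G1 X0.000 Y10.179
G1 X0.000 Y0.000
; layer 6
G0 Z15.752
G0 X0.000 Y0.000
G1 X20.746 Y0.000
G1 X20.746 Y6.786
G1 X0.000 Y6.786
G1 X0.000 Y0.000
; layer 7
G0 Z18.378
G0 X0.000 Y0.000
G1 X20.746 Y0.000
G1 X20.746 Y3.393
G1 X0.000 Y3.393
G1 X0.000 Y0.000
M2 ; end

The solid is a wedge (ramp): 20.7 × 27.1 mm base, rising to 21 mm along the y=0 edge and sloping linearly to z=0 at y=27.1. Slicing at Δz = 2.625 mm — 8 equal slices spanning the solid's height, so layer i sits at z = i·h/8 — gives 7 non-empty perimeters. Each is a 4-segment closed polygon; G0 lifts to the layer z and rapids to the start vertex, then G1 traces the edges. The cross-section shrinks linearly with z (the slice at the apex is degenerate and omitted).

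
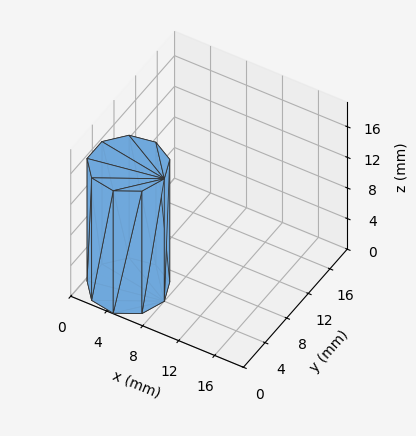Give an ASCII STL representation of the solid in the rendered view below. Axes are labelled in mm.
Reading the render: the shape is a regular 9-sided prism (a cylinder approximated with 9 flat sides), circumscribed radius ≈ 4 mm, height ≈ 16 mm (dimensions read to the nearest mm from the axis ticks). For the STL, each face is triangulated and given an outward normal.

solid part
  facet normal 0.0000 0.0000 -1.0000
    outer loop
      vertex 4.69 7.94 0.00
      vertex 7.06 6.57 0.00
      vertex 8.00 4.00 0.00
    endloop
  endfacet
  facet normal 0.0000 0.0000 -1.0000
    outer loop
      vertex 2.00 7.46 0.00
      vertex 4.69 7.94 0.00
      vertex 8.00 4.00 0.00
    endloop
  endfacet
  facet normal 0.0000 0.0000 -1.0000
    outer loop
      vertex 0.24 5.37 0.00
      vertex 2.00 7.46 0.00
      vertex 8.00 4.00 0.00
    endloop
  endfacet
  facet normal 0.0000 0.0000 -1.0000
    outer loop
      vertex 0.24 2.63 0.00
      vertex 0.24 5.37 0.00
      vertex 8.00 4.00 0.00
    endloop
  endfacet
  facet normal 0.0000 0.0000 -1.0000
    outer loop
      vertex 2.00 0.54 0.00
      vertex 0.24 2.63 0.00
      vertex 8.00 4.00 0.00
    endloop
  endfacet
  facet normal 0.0000 0.0000 -1.0000
    outer loop
      vertex 4.69 0.06 0.00
      vertex 2.00 0.54 0.00
      vertex 8.00 4.00 0.00
    endloop
  endfacet
  facet normal 0.0000 0.0000 -1.0000
    outer loop
      vertex 7.06 1.43 0.00
      vertex 4.69 0.06 0.00
      vertex 8.00 4.00 0.00
    endloop
  endfacet
  facet normal 0.0000 0.0000 1.0000
    outer loop
      vertex 8.00 4.00 16.00
      vertex 7.06 6.57 16.00
      vertex 4.69 7.94 16.00
    endloop
  endfacet
  facet normal 0.0000 0.0000 1.0000
    outer loop
      vertex 8.00 4.00 16.00
      vertex 4.69 7.94 16.00
      vertex 2.00 7.46 16.00
    endloop
  endfacet
  facet normal 0.0000 0.0000 1.0000
    outer loop
      vertex 8.00 4.00 16.00
      vertex 2.00 7.46 16.00
      vertex 0.24 5.37 16.00
    endloop
  endfacet
  facet normal 0.0000 0.0000 1.0000
    outer loop
      vertex 8.00 4.00 16.00
      vertex 0.24 5.37 16.00
      vertex 0.24 2.63 16.00
    endloop
  endfacet
  facet normal 0.0000 0.0000 1.0000
    outer loop
      vertex 8.00 4.00 16.00
      vertex 0.24 2.63 16.00
      vertex 2.00 0.54 16.00
    endloop
  endfacet
  facet normal 0.0000 0.0000 1.0000
    outer loop
      vertex 8.00 4.00 16.00
      vertex 2.00 0.54 16.00
      vertex 4.69 0.06 16.00
    endloop
  endfacet
  facet normal 0.0000 0.0000 1.0000
    outer loop
      vertex 8.00 4.00 16.00
      vertex 4.69 0.06 16.00
      vertex 7.06 1.43 16.00
    endloop
  endfacet
  facet normal 0.9392 0.3435 0.0000
    outer loop
      vertex 8.00 4.00 0.00
      vertex 7.06 6.57 0.00
      vertex 7.06 6.57 16.00
    endloop
  endfacet
  facet normal 0.9392 0.3435 0.0000
    outer loop
      vertex 8.00 4.00 0.00
      vertex 7.06 6.57 16.00
      vertex 8.00 4.00 16.00
    endloop
  endfacet
  facet normal 0.5005 0.8658 0.0000
    outer loop
      vertex 7.06 6.57 0.00
      vertex 4.69 7.94 0.00
      vertex 4.69 7.94 16.00
    endloop
  endfacet
  facet normal 0.5005 0.8658 0.0000
    outer loop
      vertex 7.06 6.57 0.00
      vertex 4.69 7.94 16.00
      vertex 7.06 6.57 16.00
    endloop
  endfacet
  facet normal -0.1757 0.9845 0.0000
    outer loop
      vertex 4.69 7.94 0.00
      vertex 2.00 7.46 0.00
      vertex 2.00 7.46 16.00
    endloop
  endfacet
  facet normal -0.1757 0.9845 0.0000
    outer loop
      vertex 4.69 7.94 0.00
      vertex 2.00 7.46 16.00
      vertex 4.69 7.94 16.00
    endloop
  endfacet
  facet normal -0.7649 0.6441 0.0000
    outer loop
      vertex 2.00 7.46 0.00
      vertex 0.24 5.37 0.00
      vertex 0.24 5.37 16.00
    endloop
  endfacet
  facet normal -0.7649 0.6441 0.0000
    outer loop
      vertex 2.00 7.46 0.00
      vertex 0.24 5.37 16.00
      vertex 2.00 7.46 16.00
    endloop
  endfacet
  facet normal -1.0000 0.0000 0.0000
    outer loop
      vertex 0.24 5.37 0.00
      vertex 0.24 2.63 0.00
      vertex 0.24 2.63 16.00
    endloop
  endfacet
  facet normal -1.0000 0.0000 0.0000
    outer loop
      vertex 0.24 5.37 0.00
      vertex 0.24 2.63 16.00
      vertex 0.24 5.37 16.00
    endloop
  endfacet
  facet normal -0.7649 -0.6441 0.0000
    outer loop
      vertex 0.24 2.63 0.00
      vertex 2.00 0.54 0.00
      vertex 2.00 0.54 16.00
    endloop
  endfacet
  facet normal -0.7649 -0.6441 0.0000
    outer loop
      vertex 0.24 2.63 0.00
      vertex 2.00 0.54 16.00
      vertex 0.24 2.63 16.00
    endloop
  endfacet
  facet normal -0.1757 -0.9845 0.0000
    outer loop
      vertex 2.00 0.54 0.00
      vertex 4.69 0.06 0.00
      vertex 4.69 0.06 16.00
    endloop
  endfacet
  facet normal -0.1757 -0.9845 0.0000
    outer loop
      vertex 2.00 0.54 0.00
      vertex 4.69 0.06 16.00
      vertex 2.00 0.54 16.00
    endloop
  endfacet
  facet normal 0.5005 -0.8658 0.0000
    outer loop
      vertex 4.69 0.06 0.00
      vertex 7.06 1.43 0.00
      vertex 7.06 1.43 16.00
    endloop
  endfacet
  facet normal 0.5005 -0.8658 0.0000
    outer loop
      vertex 4.69 0.06 0.00
      vertex 7.06 1.43 16.00
      vertex 4.69 0.06 16.00
    endloop
  endfacet
  facet normal 0.9392 -0.3435 0.0000
    outer loop
      vertex 7.06 1.43 0.00
      vertex 8.00 4.00 0.00
      vertex 8.00 4.00 16.00
    endloop
  endfacet
  facet normal 0.9392 -0.3435 0.0000
    outer loop
      vertex 7.06 1.43 0.00
      vertex 8.00 4.00 16.00
      vertex 7.06 1.43 16.00
    endloop
  endfacet
endsolid part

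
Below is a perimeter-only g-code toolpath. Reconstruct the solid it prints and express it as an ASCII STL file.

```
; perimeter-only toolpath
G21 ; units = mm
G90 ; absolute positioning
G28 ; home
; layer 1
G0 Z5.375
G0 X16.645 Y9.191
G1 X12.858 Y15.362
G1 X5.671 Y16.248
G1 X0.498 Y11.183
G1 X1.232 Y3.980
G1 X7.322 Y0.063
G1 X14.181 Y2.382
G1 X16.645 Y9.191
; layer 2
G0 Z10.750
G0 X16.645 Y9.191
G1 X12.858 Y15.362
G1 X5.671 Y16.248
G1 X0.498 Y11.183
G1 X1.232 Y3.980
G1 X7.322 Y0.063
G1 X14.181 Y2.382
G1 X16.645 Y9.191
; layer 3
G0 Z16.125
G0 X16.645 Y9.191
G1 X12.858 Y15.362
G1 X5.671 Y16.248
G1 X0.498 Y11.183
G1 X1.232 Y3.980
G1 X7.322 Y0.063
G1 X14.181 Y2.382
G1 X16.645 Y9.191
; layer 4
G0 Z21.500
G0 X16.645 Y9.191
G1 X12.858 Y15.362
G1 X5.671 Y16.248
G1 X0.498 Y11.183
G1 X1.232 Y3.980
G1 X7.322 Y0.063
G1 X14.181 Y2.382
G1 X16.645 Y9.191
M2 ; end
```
solid part
  facet normal 0.0000 0.0000 -1.0000
    outer loop
      vertex 5.671 16.248 0.000
      vertex 12.858 15.362 0.000
      vertex 16.645 9.191 0.000
    endloop
  endfacet
  facet normal 0.0000 0.0000 -1.0000
    outer loop
      vertex 0.498 11.183 0.000
      vertex 5.671 16.248 0.000
      vertex 16.645 9.191 0.000
    endloop
  endfacet
  facet normal 0.0000 0.0000 -1.0000
    outer loop
      vertex 1.232 3.980 0.000
      vertex 0.498 11.183 0.000
      vertex 16.645 9.191 0.000
    endloop
  endfacet
  facet normal 0.0000 0.0000 -1.0000
    outer loop
      vertex 7.322 0.063 0.000
      vertex 1.232 3.980 0.000
      vertex 16.645 9.191 0.000
    endloop
  endfacet
  facet normal 0.0000 0.0000 -1.0000
    outer loop
      vertex 14.181 2.382 0.000
      vertex 7.322 0.063 0.000
      vertex 16.645 9.191 0.000
    endloop
  endfacet
  facet normal 0.0000 0.0000 1.0000
    outer loop
      vertex 16.645 9.191 21.500
      vertex 12.858 15.362 21.500
      vertex 5.671 16.248 21.500
    endloop
  endfacet
  facet normal 0.0000 0.0000 1.0000
    outer loop
      vertex 16.645 9.191 21.500
      vertex 5.671 16.248 21.500
      vertex 0.498 11.183 21.500
    endloop
  endfacet
  facet normal 0.0000 0.0000 1.0000
    outer loop
      vertex 16.645 9.191 21.500
      vertex 0.498 11.183 21.500
      vertex 1.232 3.980 21.500
    endloop
  endfacet
  facet normal 0.0000 0.0000 1.0000
    outer loop
      vertex 16.645 9.191 21.500
      vertex 1.232 3.980 21.500
      vertex 7.322 0.063 21.500
    endloop
  endfacet
  facet normal 0.0000 0.0000 1.0000
    outer loop
      vertex 16.645 9.191 21.500
      vertex 7.322 0.063 21.500
      vertex 14.181 2.382 21.500
    endloop
  endfacet
  facet normal 0.8523 0.5230 0.0000
    outer loop
      vertex 16.645 9.191 0.000
      vertex 12.858 15.362 0.000
      vertex 12.858 15.362 21.500
    endloop
  endfacet
  facet normal 0.8523 0.5230 0.0000
    outer loop
      vertex 16.645 9.191 0.000
      vertex 12.858 15.362 21.500
      vertex 16.645 9.191 21.500
    endloop
  endfacet
  facet normal 0.1224 0.9925 0.0000
    outer loop
      vertex 12.858 15.362 0.000
      vertex 5.671 16.248 0.000
      vertex 5.671 16.248 21.500
    endloop
  endfacet
  facet normal 0.1224 0.9925 0.0000
    outer loop
      vertex 12.858 15.362 0.000
      vertex 5.671 16.248 21.500
      vertex 12.858 15.362 21.500
    endloop
  endfacet
  facet normal -0.6996 0.7145 0.0000
    outer loop
      vertex 5.671 16.248 0.000
      vertex 0.498 11.183 0.000
      vertex 0.498 11.183 21.500
    endloop
  endfacet
  facet normal -0.6996 0.7145 0.0000
    outer loop
      vertex 5.671 16.248 0.000
      vertex 0.498 11.183 21.500
      vertex 5.671 16.248 21.500
    endloop
  endfacet
  facet normal -0.9948 -0.1014 0.0000
    outer loop
      vertex 0.498 11.183 0.000
      vertex 1.232 3.980 0.000
      vertex 1.232 3.980 21.500
    endloop
  endfacet
  facet normal -0.9948 -0.1014 0.0000
    outer loop
      vertex 0.498 11.183 0.000
      vertex 1.232 3.980 21.500
      vertex 0.498 11.183 21.500
    endloop
  endfacet
  facet normal -0.5410 -0.8411 0.0000
    outer loop
      vertex 1.232 3.980 0.000
      vertex 7.322 0.063 0.000
      vertex 7.322 0.063 21.500
    endloop
  endfacet
  facet normal -0.5410 -0.8411 0.0000
    outer loop
      vertex 1.232 3.980 0.000
      vertex 7.322 0.063 21.500
      vertex 1.232 3.980 21.500
    endloop
  endfacet
  facet normal 0.3203 -0.9473 0.0000
    outer loop
      vertex 7.322 0.063 0.000
      vertex 14.181 2.382 0.000
      vertex 14.181 2.382 21.500
    endloop
  endfacet
  facet normal 0.3203 -0.9473 0.0000
    outer loop
      vertex 7.322 0.063 0.000
      vertex 14.181 2.382 21.500
      vertex 7.322 0.063 21.500
    endloop
  endfacet
  facet normal 0.9403 -0.3403 0.0000
    outer loop
      vertex 14.181 2.382 0.000
      vertex 16.645 9.191 0.000
      vertex 16.645 9.191 21.500
    endloop
  endfacet
  facet normal 0.9403 -0.3403 0.0000
    outer loop
      vertex 14.181 2.382 0.000
      vertex 16.645 9.191 21.500
      vertex 14.181 2.382 21.500
    endloop
  endfacet
endsolid part

The G0 Z moves step by Δz≈5.375 mm. Every layer's G1 loop is the same polygon, so the solid is a straight extrusion of it from z=0 to z≈21.5. Closing with flat bottom and top caps and triangulating gives 24 facets — a regular 7-sided prism (a cylinder approximated with 7 flat sides), circumscribed radius ≈ 8.34 mm, height ≈ 21.5 mm.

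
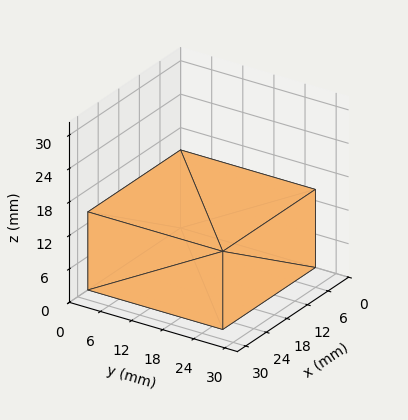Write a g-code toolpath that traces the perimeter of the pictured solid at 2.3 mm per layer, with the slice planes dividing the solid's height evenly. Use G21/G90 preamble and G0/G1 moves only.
Reading the render: the shape is a rectangular box, roughly 27 × 26 mm footprint and 14 mm tall (dimensions read to the nearest mm from the axis ticks). For the g-code, the solid's height is divided into equal slices at the stated Δz and each level perimeter traced with G1 moves after a G0 lift.

; perimeter-only toolpath
G21 ; units = mm
G90 ; absolute positioning
G28 ; home
; layer 1
G0 Z2.3
G0 X0.0 Y0.0
G1 X27.0 Y0.0
G1 X27.0 Y26.0
G1 X0.0 Y26.0
G1 X0.0 Y0.0
; layer 2
G0 Z4.7
G0 X0.0 Y0.0
G1 X27.0 Y0.0
G1 X27.0 Y26.0
G1 X0.0 Y26.0
G1 X0.0 Y0.0
; layer 3
G0 Z7.0
G0 X0.0 Y0.0
G1 X27.0 Y0.0
G1 X27.0 Y26.0
G1 X0.0 Y26.0
G1 X0.0 Y0.0
; layer 4
G0 Z9.3
G0 X0.0 Y0.0
G1 X27.0 Y0.0
G1 X27.0 Y26.0
G1 X0.0 Y26.0
G1 X0.0 Y0.0
; layer 5
G0 Z11.7
G0 X0.0 Y0.0
G1 X27.0 Y0.0
G1 X27.0 Y26.0
G1 X0.0 Y26.0
G1 X0.0 Y0.0
; layer 6
G0 Z14.0
G0 X0.0 Y0.0
G1 X27.0 Y0.0
G1 X27.0 Y26.0
G1 X0.0 Y26.0
G1 X0.0 Y0.0
M2 ; end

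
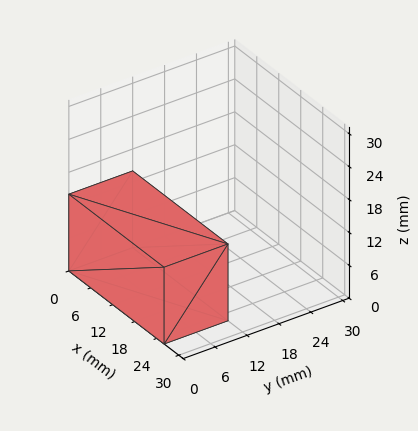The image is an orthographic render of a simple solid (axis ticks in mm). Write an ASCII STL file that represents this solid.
Reading the render: the shape is a rectangular box, roughly 26 × 12 mm footprint and 14 mm tall (dimensions read to the nearest mm from the axis ticks). For the STL, each face is triangulated and given an outward normal.

solid part
  facet normal 0.0000 0.0000 -1.0000
    outer loop
      vertex 26.00 12.00 0.00
      vertex 26.00 0.00 0.00
      vertex 0.00 0.00 0.00
    endloop
  endfacet
  facet normal 0.0000 0.0000 -1.0000
    outer loop
      vertex 0.00 12.00 0.00
      vertex 26.00 12.00 0.00
      vertex 0.00 0.00 0.00
    endloop
  endfacet
  facet normal 0.0000 0.0000 1.0000
    outer loop
      vertex 0.00 0.00 14.00
      vertex 26.00 0.00 14.00
      vertex 26.00 12.00 14.00
    endloop
  endfacet
  facet normal 0.0000 0.0000 1.0000
    outer loop
      vertex 0.00 0.00 14.00
      vertex 26.00 12.00 14.00
      vertex 0.00 12.00 14.00
    endloop
  endfacet
  facet normal 0.0000 -1.0000 0.0000
    outer loop
      vertex 0.00 0.00 0.00
      vertex 26.00 0.00 0.00
      vertex 26.00 0.00 14.00
    endloop
  endfacet
  facet normal 0.0000 -1.0000 0.0000
    outer loop
      vertex 0.00 0.00 0.00
      vertex 26.00 0.00 14.00
      vertex 0.00 0.00 14.00
    endloop
  endfacet
  facet normal 0.0000 1.0000 0.0000
    outer loop
      vertex 26.00 12.00 14.00
      vertex 26.00 12.00 0.00
      vertex 0.00 12.00 0.00
    endloop
  endfacet
  facet normal 0.0000 1.0000 0.0000
    outer loop
      vertex 0.00 12.00 14.00
      vertex 26.00 12.00 14.00
      vertex 0.00 12.00 0.00
    endloop
  endfacet
  facet normal -1.0000 0.0000 0.0000
    outer loop
      vertex 0.00 12.00 14.00
      vertex 0.00 12.00 0.00
      vertex 0.00 0.00 0.00
    endloop
  endfacet
  facet normal -1.0000 0.0000 0.0000
    outer loop
      vertex 0.00 0.00 14.00
      vertex 0.00 12.00 14.00
      vertex 0.00 0.00 0.00
    endloop
  endfacet
  facet normal 1.0000 0.0000 0.0000
    outer loop
      vertex 26.00 0.00 0.00
      vertex 26.00 12.00 0.00
      vertex 26.00 12.00 14.00
    endloop
  endfacet
  facet normal 1.0000 0.0000 0.0000
    outer loop
      vertex 26.00 0.00 0.00
      vertex 26.00 12.00 14.00
      vertex 26.00 0.00 14.00
    endloop
  endfacet
endsolid part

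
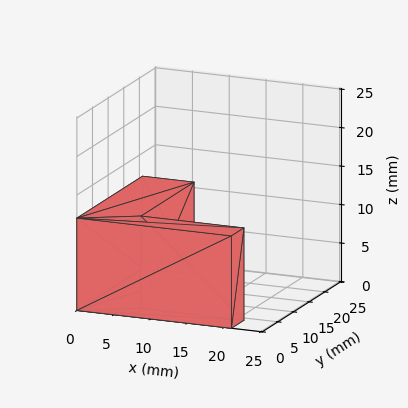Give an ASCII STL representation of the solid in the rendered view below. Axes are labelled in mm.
Reading the render: the shape is an L-shaped prism: outer 21 × 21 mm, arm thicknesses ≈ 4 mm (horizontal) and 7 mm (vertical), extruded 12 mm in z (dimensions read to the nearest mm from the axis ticks). For the STL, each face is triangulated and given an outward normal.

solid part
  facet normal 0.0000 0.0000 -1.0000
    outer loop
      vertex 21.000 4.000 0.000
      vertex 21.000 0.000 0.000
      vertex 0.000 0.000 0.000
    endloop
  endfacet
  facet normal 0.0000 0.0000 -1.0000
    outer loop
      vertex 7.000 4.000 0.000
      vertex 21.000 4.000 0.000
      vertex 0.000 0.000 0.000
    endloop
  endfacet
  facet normal 0.0000 0.0000 -1.0000
    outer loop
      vertex 7.000 21.000 0.000
      vertex 7.000 4.000 0.000
      vertex 0.000 0.000 0.000
    endloop
  endfacet
  facet normal 0.0000 0.0000 -1.0000
    outer loop
      vertex 0.000 21.000 0.000
      vertex 7.000 21.000 0.000
      vertex 0.000 0.000 0.000
    endloop
  endfacet
  facet normal 0.0000 0.0000 1.0000
    outer loop
      vertex 0.000 0.000 12.000
      vertex 21.000 0.000 12.000
      vertex 21.000 4.000 12.000
    endloop
  endfacet
  facet normal 0.0000 0.0000 1.0000
    outer loop
      vertex 0.000 0.000 12.000
      vertex 21.000 4.000 12.000
      vertex 7.000 4.000 12.000
    endloop
  endfacet
  facet normal 0.0000 0.0000 1.0000
    outer loop
      vertex 0.000 0.000 12.000
      vertex 7.000 4.000 12.000
      vertex 7.000 21.000 12.000
    endloop
  endfacet
  facet normal 0.0000 0.0000 1.0000
    outer loop
      vertex 0.000 0.000 12.000
      vertex 7.000 21.000 12.000
      vertex 0.000 21.000 12.000
    endloop
  endfacet
  facet normal 0.0000 -1.0000 0.0000
    outer loop
      vertex 0.000 0.000 0.000
      vertex 21.000 0.000 0.000
      vertex 21.000 0.000 12.000
    endloop
  endfacet
  facet normal 0.0000 -1.0000 0.0000
    outer loop
      vertex 0.000 0.000 0.000
      vertex 21.000 0.000 12.000
      vertex 0.000 0.000 12.000
    endloop
  endfacet
  facet normal 1.0000 0.0000 0.0000
    outer loop
      vertex 21.000 0.000 0.000
      vertex 21.000 4.000 0.000
      vertex 21.000 4.000 12.000
    endloop
  endfacet
  facet normal 1.0000 0.0000 0.0000
    outer loop
      vertex 21.000 0.000 0.000
      vertex 21.000 4.000 12.000
      vertex 21.000 0.000 12.000
    endloop
  endfacet
  facet normal 0.0000 1.0000 0.0000
    outer loop
      vertex 21.000 4.000 0.000
      vertex 7.000 4.000 0.000
      vertex 7.000 4.000 12.000
    endloop
  endfacet
  facet normal 0.0000 1.0000 0.0000
    outer loop
      vertex 21.000 4.000 0.000
      vertex 7.000 4.000 12.000
      vertex 21.000 4.000 12.000
    endloop
  endfacet
  facet normal 1.0000 0.0000 0.0000
    outer loop
      vertex 7.000 4.000 0.000
      vertex 7.000 21.000 0.000
      vertex 7.000 21.000 12.000
    endloop
  endfacet
  facet normal 1.0000 0.0000 0.0000
    outer loop
      vertex 7.000 4.000 0.000
      vertex 7.000 21.000 12.000
      vertex 7.000 4.000 12.000
    endloop
  endfacet
  facet normal 0.0000 1.0000 0.0000
    outer loop
      vertex 7.000 21.000 0.000
      vertex 0.000 21.000 0.000
      vertex 0.000 21.000 12.000
    endloop
  endfacet
  facet normal 0.0000 1.0000 0.0000
    outer loop
      vertex 7.000 21.000 0.000
      vertex 0.000 21.000 12.000
      vertex 7.000 21.000 12.000
    endloop
  endfacet
  facet normal -1.0000 0.0000 0.0000
    outer loop
      vertex 0.000 21.000 0.000
      vertex 0.000 0.000 0.000
      vertex 0.000 0.000 12.000
    endloop
  endfacet
  facet normal -1.0000 0.0000 0.0000
    outer loop
      vertex 0.000 21.000 0.000
      vertex 0.000 0.000 12.000
      vertex 0.000 21.000 12.000
    endloop
  endfacet
endsolid part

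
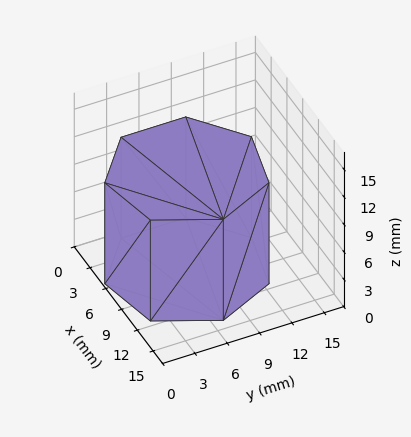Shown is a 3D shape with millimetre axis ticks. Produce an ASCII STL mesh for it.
Reading the render: the shape is a regular 7-sided prism (a cylinder approximated with 7 flat sides), circumscribed radius ≈ 7 mm, height ≈ 11 mm (dimensions read to the nearest mm from the axis ticks). For the STL, each face is triangulated and given an outward normal.

solid part
  facet normal 0.0000 0.0000 -1.0000
    outer loop
      vertex 5.4 13.8 0.0
      vertex 11.4 12.5 0.0
      vertex 14.0 7.0 0.0
    endloop
  endfacet
  facet normal 0.0000 0.0000 -1.0000
    outer loop
      vertex 0.7 10.0 0.0
      vertex 5.4 13.8 0.0
      vertex 14.0 7.0 0.0
    endloop
  endfacet
  facet normal 0.0000 0.0000 -1.0000
    outer loop
      vertex 0.7 4.0 0.0
      vertex 0.7 10.0 0.0
      vertex 14.0 7.0 0.0
    endloop
  endfacet
  facet normal 0.0000 0.0000 -1.0000
    outer loop
      vertex 5.4 0.2 0.0
      vertex 0.7 4.0 0.0
      vertex 14.0 7.0 0.0
    endloop
  endfacet
  facet normal 0.0000 0.0000 -1.0000
    outer loop
      vertex 11.4 1.5 0.0
      vertex 5.4 0.2 0.0
      vertex 14.0 7.0 0.0
    endloop
  endfacet
  facet normal 0.0000 0.0000 1.0000
    outer loop
      vertex 14.0 7.0 11.0
      vertex 11.4 12.5 11.0
      vertex 5.4 13.8 11.0
    endloop
  endfacet
  facet normal 0.0000 0.0000 1.0000
    outer loop
      vertex 14.0 7.0 11.0
      vertex 5.4 13.8 11.0
      vertex 0.7 10.0 11.0
    endloop
  endfacet
  facet normal 0.0000 0.0000 1.0000
    outer loop
      vertex 14.0 7.0 11.0
      vertex 0.7 10.0 11.0
      vertex 0.7 4.0 11.0
    endloop
  endfacet
  facet normal 0.0000 0.0000 1.0000
    outer loop
      vertex 14.0 7.0 11.0
      vertex 0.7 4.0 11.0
      vertex 5.4 0.2 11.0
    endloop
  endfacet
  facet normal 0.0000 0.0000 1.0000
    outer loop
      vertex 14.0 7.0 11.0
      vertex 5.4 0.2 11.0
      vertex 11.4 1.5 11.0
    endloop
  endfacet
  facet normal 0.9041 0.4274 0.0000
    outer loop
      vertex 14.0 7.0 0.0
      vertex 11.4 12.5 0.0
      vertex 11.4 12.5 11.0
    endloop
  endfacet
  facet normal 0.9041 0.4274 0.0000
    outer loop
      vertex 14.0 7.0 0.0
      vertex 11.4 12.5 11.0
      vertex 14.0 7.0 11.0
    endloop
  endfacet
  facet normal 0.2118 0.9773 0.0000
    outer loop
      vertex 11.4 12.5 0.0
      vertex 5.4 13.8 0.0
      vertex 5.4 13.8 11.0
    endloop
  endfacet
  facet normal 0.2118 0.9773 0.0000
    outer loop
      vertex 11.4 12.5 0.0
      vertex 5.4 13.8 11.0
      vertex 11.4 12.5 11.0
    endloop
  endfacet
  facet normal -0.6287 0.7776 0.0000
    outer loop
      vertex 5.4 13.8 0.0
      vertex 0.7 10.0 0.0
      vertex 0.7 10.0 11.0
    endloop
  endfacet
  facet normal -0.6287 0.7776 0.0000
    outer loop
      vertex 5.4 13.8 0.0
      vertex 0.7 10.0 11.0
      vertex 5.4 13.8 11.0
    endloop
  endfacet
  facet normal -1.0000 0.0000 0.0000
    outer loop
      vertex 0.7 10.0 0.0
      vertex 0.7 4.0 0.0
      vertex 0.7 4.0 11.0
    endloop
  endfacet
  facet normal -1.0000 0.0000 0.0000
    outer loop
      vertex 0.7 10.0 0.0
      vertex 0.7 4.0 11.0
      vertex 0.7 10.0 11.0
    endloop
  endfacet
  facet normal -0.6287 -0.7776 0.0000
    outer loop
      vertex 0.7 4.0 0.0
      vertex 5.4 0.2 0.0
      vertex 5.4 0.2 11.0
    endloop
  endfacet
  facet normal -0.6287 -0.7776 0.0000
    outer loop
      vertex 0.7 4.0 0.0
      vertex 5.4 0.2 11.0
      vertex 0.7 4.0 11.0
    endloop
  endfacet
  facet normal 0.2118 -0.9773 0.0000
    outer loop
      vertex 5.4 0.2 0.0
      vertex 11.4 1.5 0.0
      vertex 11.4 1.5 11.0
    endloop
  endfacet
  facet normal 0.2118 -0.9773 0.0000
    outer loop
      vertex 5.4 0.2 0.0
      vertex 11.4 1.5 11.0
      vertex 5.4 0.2 11.0
    endloop
  endfacet
  facet normal 0.9041 -0.4274 0.0000
    outer loop
      vertex 11.4 1.5 0.0
      vertex 14.0 7.0 0.0
      vertex 14.0 7.0 11.0
    endloop
  endfacet
  facet normal 0.9041 -0.4274 0.0000
    outer loop
      vertex 11.4 1.5 0.0
      vertex 14.0 7.0 11.0
      vertex 11.4 1.5 11.0
    endloop
  endfacet
endsolid part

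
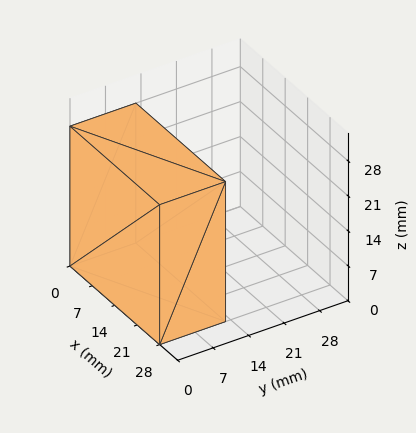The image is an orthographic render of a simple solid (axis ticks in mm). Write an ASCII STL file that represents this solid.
Reading the render: the shape is a rectangular box, roughly 28 × 13 mm footprint and 28 mm tall (dimensions read to the nearest mm from the axis ticks). For the STL, each face is triangulated and given an outward normal.

solid part
  facet normal 0.0000 0.0000 -1.0000
    outer loop
      vertex 28.0 13.0 0.0
      vertex 28.0 0.0 0.0
      vertex 0.0 0.0 0.0
    endloop
  endfacet
  facet normal 0.0000 0.0000 -1.0000
    outer loop
      vertex 0.0 13.0 0.0
      vertex 28.0 13.0 0.0
      vertex 0.0 0.0 0.0
    endloop
  endfacet
  facet normal 0.0000 0.0000 1.0000
    outer loop
      vertex 0.0 0.0 28.0
      vertex 28.0 0.0 28.0
      vertex 28.0 13.0 28.0
    endloop
  endfacet
  facet normal 0.0000 0.0000 1.0000
    outer loop
      vertex 0.0 0.0 28.0
      vertex 28.0 13.0 28.0
      vertex 0.0 13.0 28.0
    endloop
  endfacet
  facet normal 0.0000 -1.0000 0.0000
    outer loop
      vertex 0.0 0.0 0.0
      vertex 28.0 0.0 0.0
      vertex 28.0 0.0 28.0
    endloop
  endfacet
  facet normal 0.0000 -1.0000 0.0000
    outer loop
      vertex 0.0 0.0 0.0
      vertex 28.0 0.0 28.0
      vertex 0.0 0.0 28.0
    endloop
  endfacet
  facet normal 0.0000 1.0000 0.0000
    outer loop
      vertex 28.0 13.0 28.0
      vertex 28.0 13.0 0.0
      vertex 0.0 13.0 0.0
    endloop
  endfacet
  facet normal 0.0000 1.0000 0.0000
    outer loop
      vertex 0.0 13.0 28.0
      vertex 28.0 13.0 28.0
      vertex 0.0 13.0 0.0
    endloop
  endfacet
  facet normal -1.0000 0.0000 0.0000
    outer loop
      vertex 0.0 13.0 28.0
      vertex 0.0 13.0 0.0
      vertex 0.0 0.0 0.0
    endloop
  endfacet
  facet normal -1.0000 0.0000 0.0000
    outer loop
      vertex 0.0 0.0 28.0
      vertex 0.0 13.0 28.0
      vertex 0.0 0.0 0.0
    endloop
  endfacet
  facet normal 1.0000 0.0000 0.0000
    outer loop
      vertex 28.0 0.0 0.0
      vertex 28.0 13.0 0.0
      vertex 28.0 13.0 28.0
    endloop
  endfacet
  facet normal 1.0000 0.0000 0.0000
    outer loop
      vertex 28.0 0.0 0.0
      vertex 28.0 13.0 28.0
      vertex 28.0 0.0 28.0
    endloop
  endfacet
endsolid part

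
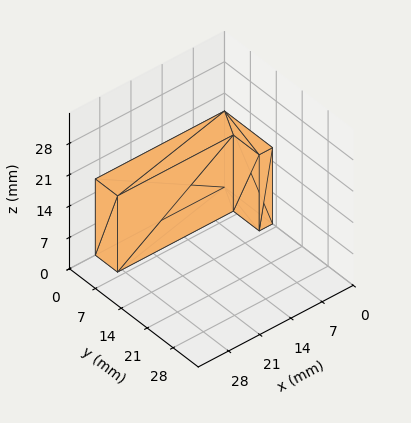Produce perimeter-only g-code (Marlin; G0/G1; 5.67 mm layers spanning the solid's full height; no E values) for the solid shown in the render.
Reading the render: the shape is an L-shaped prism: outer 29 × 13 mm, arm thicknesses ≈ 6 mm (horizontal) and 3 mm (vertical), extruded 17 mm in z (dimensions read to the nearest mm from the axis ticks). For the g-code, the solid's height is divided into equal slices at the stated Δz and each level perimeter traced with G1 moves after a G0 lift.

; perimeter-only toolpath
G21 ; units = mm
G90 ; absolute positioning
G28 ; home
; layer 1
G0 Z5.67
G0 X0.00 Y0.00
G1 X29.00 Y0.00
G1 X29.00 Y6.00
G1 X3.00 Y6.00
G1 X3.00 Y13.00
G1 X0.00 Y13.00
G1 X0.00 Y0.00
; layer 2
G0 Z11.33
G0 X0.00 Y0.00
G1 X29.00 Y0.00
G1 X29.00 Y6.00
G1 X3.00 Y6.00
G1 X3.00 Y13.00
G1 X0.00 Y13.00
G1 X0.00 Y0.00
; layer 3
G0 Z17.00
G0 X0.00 Y0.00
G1 X29.00 Y0.00
G1 X29.00 Y6.00
G1 X3.00 Y6.00
G1 X3.00 Y13.00
G1 X0.00 Y13.00
G1 X0.00 Y0.00
M2 ; end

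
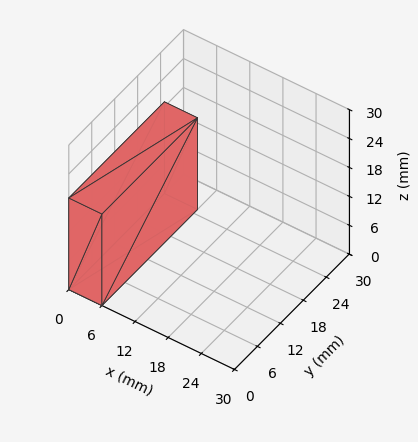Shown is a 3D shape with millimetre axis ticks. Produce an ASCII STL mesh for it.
Reading the render: the shape is a rectangular box, roughly 6 × 25 mm footprint and 19 mm tall (dimensions read to the nearest mm from the axis ticks). For the STL, each face is triangulated and given an outward normal.

solid part
  facet normal 0.0000 0.0000 -1.0000
    outer loop
      vertex 6.0 25.0 0.0
      vertex 6.0 0.0 0.0
      vertex 0.0 0.0 0.0
    endloop
  endfacet
  facet normal 0.0000 0.0000 -1.0000
    outer loop
      vertex 0.0 25.0 0.0
      vertex 6.0 25.0 0.0
      vertex 0.0 0.0 0.0
    endloop
  endfacet
  facet normal 0.0000 0.0000 1.0000
    outer loop
      vertex 0.0 0.0 19.0
      vertex 6.0 0.0 19.0
      vertex 6.0 25.0 19.0
    endloop
  endfacet
  facet normal 0.0000 0.0000 1.0000
    outer loop
      vertex 0.0 0.0 19.0
      vertex 6.0 25.0 19.0
      vertex 0.0 25.0 19.0
    endloop
  endfacet
  facet normal 0.0000 -1.0000 0.0000
    outer loop
      vertex 0.0 0.0 0.0
      vertex 6.0 0.0 0.0
      vertex 6.0 0.0 19.0
    endloop
  endfacet
  facet normal 0.0000 -1.0000 0.0000
    outer loop
      vertex 0.0 0.0 0.0
      vertex 6.0 0.0 19.0
      vertex 0.0 0.0 19.0
    endloop
  endfacet
  facet normal 0.0000 1.0000 0.0000
    outer loop
      vertex 6.0 25.0 19.0
      vertex 6.0 25.0 0.0
      vertex 0.0 25.0 0.0
    endloop
  endfacet
  facet normal 0.0000 1.0000 0.0000
    outer loop
      vertex 0.0 25.0 19.0
      vertex 6.0 25.0 19.0
      vertex 0.0 25.0 0.0
    endloop
  endfacet
  facet normal -1.0000 0.0000 0.0000
    outer loop
      vertex 0.0 25.0 19.0
      vertex 0.0 25.0 0.0
      vertex 0.0 0.0 0.0
    endloop
  endfacet
  facet normal -1.0000 0.0000 0.0000
    outer loop
      vertex 0.0 0.0 19.0
      vertex 0.0 25.0 19.0
      vertex 0.0 0.0 0.0
    endloop
  endfacet
  facet normal 1.0000 0.0000 0.0000
    outer loop
      vertex 6.0 0.0 0.0
      vertex 6.0 25.0 0.0
      vertex 6.0 25.0 19.0
    endloop
  endfacet
  facet normal 1.0000 0.0000 0.0000
    outer loop
      vertex 6.0 0.0 0.0
      vertex 6.0 25.0 19.0
      vertex 6.0 0.0 19.0
    endloop
  endfacet
endsolid part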